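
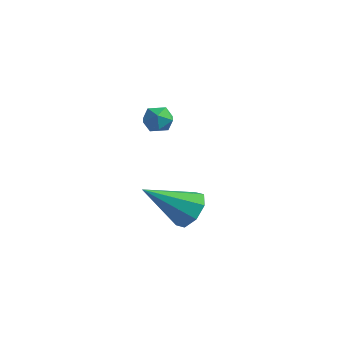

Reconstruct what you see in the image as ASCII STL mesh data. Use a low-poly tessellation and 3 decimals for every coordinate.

solid 
facet normal 0.509 0.619 -0.597
outer loop
vertex 3.657 -1.106 -2.326
vertex 3.382 -1.558 -3.029
vertex 3.078 -0.869 -2.574
endloop
endfacet
facet normal -0.195 0.440 0.876
outer loop
vertex 3.657 -1.106 -2.326
vertex 3.078 -0.869 -2.574
vertex 2.278 -2.902 -1.731
endloop
endfacet
facet normal 0.509 0.619 -0.597
outer loop
vertex 3.078 -0.869 -2.574
vertex 3.382 -1.558 -3.029
vertex 2.677 -1.036 -3.089
endloop
endfacet
facet normal -0.761 0.480 0.437
outer loop
vertex 3.078 -0.869 -2.574
vertex 2.677 -1.036 -3.089
vertex 2.278 -2.902 -1.731
endloop
endfacet
facet normal 0.509 0.619 -0.598
outer loop
vertex 2.677 -1.036 -3.089
vertex 3.382 -1.558 -3.029
vertex 2.689 -1.509 -3.568
endloop
endfacet
facet normal -0.984 0.112 -0.135
outer loop
vertex 2.677 -1.036 -3.089
vertex 2.689 -1.509 -3.568
vertex 2.278 -2.902 -1.731
endloop
endfacet
facet normal 0.509 0.619 -0.598
outer loop
vertex 2.689 -1.509 -3.568
vertex 3.382 -1.558 -3.029
vertex 3.107 -2.011 -3.732
endloop
endfacet
facet normal -0.737 -0.449 -0.505
outer loop
vertex 2.689 -1.509 -3.568
vertex 3.107 -2.011 -3.732
vertex 2.278 -2.902 -1.731
endloop
endfacet
facet normal 0.510 0.619 -0.598
outer loop
vertex 3.107 -2.011 -3.732
vertex 3.382 -1.558 -3.029
vertex 3.687 -2.248 -3.483
endloop
endfacet
facet normal -0.162 -0.875 -0.457
outer loop
vertex 3.107 -2.011 -3.732
vertex 3.687 -2.248 -3.483
vertex 2.278 -2.902 -1.731
endloop
endfacet
facet normal 0.508 0.619 -0.599
outer loop
vertex 3.687 -2.248 -3.483
vertex 3.382 -1.558 -3.029
vertex 4.088 -2.08 -2.969
endloop
endfacet
facet normal 0.404 -0.915 -0.016
outer loop
vertex 3.687 -2.248 -3.483
vertex 4.088 -2.08 -2.969
vertex 2.278 -2.902 -1.731
endloop
endfacet
facet normal 0.509 0.619 -0.598
outer loop
vertex 4.088 -2.08 -2.969
vertex 3.382 -1.558 -3.029
vertex 4.076 -1.607 -2.489
endloop
endfacet
facet normal 0.627 -0.547 0.554
outer loop
vertex 4.088 -2.08 -2.969
vertex 4.076 -1.607 -2.489
vertex 2.278 -2.902 -1.731
endloop
endfacet
facet normal 0.509 0.620 -0.598
outer loop
vertex 4.076 -1.607 -2.489
vertex 3.382 -1.558 -3.029
vertex 3.657 -1.106 -2.326
endloop
endfacet
facet normal 0.379 0.016 0.925
outer loop
vertex 4.076 -1.607 -2.489
vertex 3.657 -1.106 -2.326
vertex 2.278 -2.902 -1.731
endloop
endfacet
facet normal -0.918 0.133 0.373
outer loop
vertex 2.118 -1.849 1.861
vertex 1.92 -2.382 1.564
vertex 2.157 -2.416 2.159
endloop
endfacet
facet normal -0.423 0.399 0.814
outer loop
vertex 2.118 -1.849 1.861
vertex 2.157 -2.416 2.159
vertex 2.64 -1.996 2.204
endloop
endfacet
facet normal -0.049 0.889 0.456
outer loop
vertex 2.118 -1.849 1.861
vertex 2.64 -1.996 2.204
vertex 2.701 -1.702 1.637
endloop
endfacet
facet normal -0.313 0.927 -0.207
outer loop
vertex 2.118 -1.849 1.861
vertex 2.701 -1.702 1.637
vertex 2.256 -1.941 1.241
endloop
endfacet
facet normal -0.850 0.459 -0.257
outer loop
vertex 2.118 -1.849 1.861
vertex 2.256 -1.941 1.241
vertex 1.92 -2.382 1.564
endloop
endfacet
facet normal 0.022 -0.131 0.991
outer loop
vertex 2.64 -1.996 2.204
vertex 2.157 -2.416 2.159
vertex 2.764 -2.619 2.119
endloop
endfacet
facet normal -0.780 -0.561 0.279
outer loop
vertex 2.157 -2.416 2.159
vertex 1.92 -2.382 1.564
vertex 2.319 -2.858 1.723
endloop
endfacet
facet normal -0.670 -0.032 -0.741
outer loop
vertex 1.92 -2.382 1.564
vertex 2.256 -1.941 1.241
vertex 2.38 -2.564 1.156
endloop
endfacet
facet normal 0.199 0.724 -0.660
outer loop
vertex 2.256 -1.941 1.241
vertex 2.701 -1.702 1.637
vertex 2.863 -2.144 1.201
endloop
endfacet
facet normal 0.626 0.662 0.411
outer loop
vertex 2.701 -1.702 1.637
vertex 2.64 -1.996 2.204
vertex 3.1 -2.178 1.796
endloop
endfacet
facet normal 0.313 -0.927 0.207
outer loop
vertex 2.902 -2.711 1.499
vertex 2.764 -2.619 2.119
vertex 2.319 -2.858 1.723
endloop
endfacet
facet normal 0.049 -0.889 -0.456
outer loop
vertex 2.902 -2.711 1.499
vertex 2.319 -2.858 1.723
vertex 2.38 -2.564 1.156
endloop
endfacet
facet normal 0.423 -0.399 -0.814
outer loop
vertex 2.902 -2.711 1.499
vertex 2.38 -2.564 1.156
vertex 2.863 -2.144 1.201
endloop
endfacet
facet normal 0.918 -0.133 -0.373
outer loop
vertex 2.902 -2.711 1.499
vertex 2.863 -2.144 1.201
vertex 3.1 -2.178 1.796
endloop
endfacet
facet normal 0.850 -0.459 0.257
outer loop
vertex 2.902 -2.711 1.499
vertex 3.1 -2.178 1.796
vertex 2.764 -2.619 2.119
endloop
endfacet
facet normal -0.199 -0.724 0.660
outer loop
vertex 2.319 -2.858 1.723
vertex 2.764 -2.619 2.119
vertex 2.157 -2.416 2.159
endloop
endfacet
facet normal -0.626 -0.662 -0.411
outer loop
vertex 2.38 -2.564 1.156
vertex 2.319 -2.858 1.723
vertex 1.92 -2.382 1.564
endloop
endfacet
facet normal -0.022 0.131 -0.991
outer loop
vertex 2.863 -2.144 1.201
vertex 2.38 -2.564 1.156
vertex 2.256 -1.941 1.241
endloop
endfacet
facet normal 0.780 0.561 -0.279
outer loop
vertex 3.1 -2.178 1.796
vertex 2.863 -2.144 1.201
vertex 2.701 -1.702 1.637
endloop
endfacet
facet normal 0.670 0.032 0.741
outer loop
vertex 2.764 -2.619 2.119
vertex 3.1 -2.178 1.796
vertex 2.64 -1.996 2.204
endloop
endfacet

endsolid


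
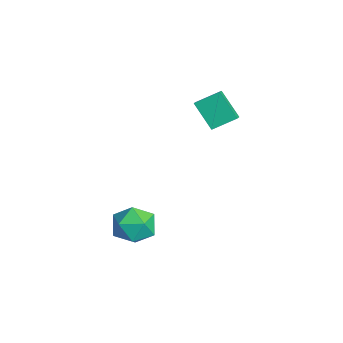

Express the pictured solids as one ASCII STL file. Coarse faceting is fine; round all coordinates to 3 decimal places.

solid 
facet normal -0.599 -0.325 0.732
outer loop
vertex 0.272 1.251 3.848
vertex -0.459 1.586 3.399
vertex 0.119 0.02 3.177
endloop
endfacet
facet normal 0.793 -0.364 0.488
outer loop
vertex 1.179 0.594 1.881
vertex 0.272 1.251 3.848
vertex 0.119 0.02 3.177
endloop
endfacet
facet normal -0.598 -0.325 0.733
outer loop
vertex 0.119 0.02 3.177
vertex -0.459 1.586 3.399
vertex -0.611 0.354 2.729
endloop
endfacet
facet normal -0.108 -0.873 -0.475
outer loop
vertex -0.611 0.354 2.729
vertex 1.179 0.594 1.881
vertex 0.119 0.02 3.177
endloop
endfacet
facet normal 0.108 0.873 0.475
outer loop
vertex 0.272 1.251 3.848
vertex 0.601 2.16 2.103
vertex -0.459 1.586 3.399
endloop
endfacet
facet normal 0.794 -0.363 0.487
outer loop
vertex 1.331 1.826 2.551
vertex 0.272 1.251 3.848
vertex 1.179 0.594 1.881
endloop
endfacet
facet normal 0.108 0.873 0.475
outer loop
vertex 1.331 1.826 2.551
vertex 0.601 2.16 2.103
vertex 0.272 1.251 3.848
endloop
endfacet
facet normal -0.794 0.363 -0.488
outer loop
vertex -0.459 1.586 3.399
vertex 0.601 2.16 2.103
vertex -0.611 0.354 2.729
endloop
endfacet
facet normal -0.108 -0.873 -0.475
outer loop
vertex 0.448 0.929 1.432
vertex 1.179 0.594 1.881
vertex -0.611 0.354 2.729
endloop
endfacet
facet normal -0.794 0.364 -0.487
outer loop
vertex -0.611 0.354 2.729
vertex 0.601 2.16 2.103
vertex 0.448 0.929 1.432
endloop
endfacet
facet normal 0.599 0.324 -0.732
outer loop
vertex 0.448 0.929 1.432
vertex 1.331 1.826 2.551
vertex 1.179 0.594 1.881
endloop
endfacet
facet normal 0.598 0.325 -0.733
outer loop
vertex 0.601 2.16 2.103
vertex 1.331 1.826 2.551
vertex 0.448 0.929 1.432
endloop
endfacet
facet normal 0.220 0.479 0.850
outer loop
vertex 2.69 -2.674 -2.485
vertex 2.555 -3.706 -1.868
vertex 3.637 -3.407 -2.317
endloop
endfacet
facet normal 0.552 0.780 0.295
outer loop
vertex 2.69 -2.674 -2.485
vertex 3.637 -3.407 -2.317
vertex 3.464 -2.879 -3.391
endloop
endfacet
facet normal 0.054 0.983 -0.176
outer loop
vertex 2.69 -2.674 -2.485
vertex 3.464 -2.879 -3.391
vertex 2.275 -2.852 -3.606
endloop
endfacet
facet normal -0.585 0.806 0.089
outer loop
vertex 2.69 -2.674 -2.485
vertex 2.275 -2.852 -3.606
vertex 1.713 -3.363 -2.666
endloop
endfacet
facet normal -0.483 0.495 0.722
outer loop
vertex 2.69 -2.674 -2.485
vertex 1.713 -3.363 -2.666
vertex 2.555 -3.706 -1.868
endloop
endfacet
facet normal 0.959 0.283 -0.015
outer loop
vertex 3.464 -2.879 -3.391
vertex 3.637 -3.407 -2.317
vertex 3.807 -4.037 -3.334
endloop
endfacet
facet normal 0.423 -0.205 0.883
outer loop
vertex 3.637 -3.407 -2.317
vertex 2.555 -3.706 -1.868
vertex 3.245 -4.548 -2.394
endloop
endfacet
facet normal -0.714 -0.178 0.677
outer loop
vertex 2.555 -3.706 -1.868
vertex 1.713 -3.363 -2.666
vertex 2.056 -4.521 -2.609
endloop
endfacet
facet normal -0.879 0.325 -0.349
outer loop
vertex 1.713 -3.363 -2.666
vertex 2.275 -2.852 -3.606
vertex 1.883 -3.993 -3.683
endloop
endfacet
facet normal 0.154 0.611 -0.776
outer loop
vertex 2.275 -2.852 -3.606
vertex 3.464 -2.879 -3.391
vertex 2.965 -3.694 -4.132
endloop
endfacet
facet normal 0.585 -0.806 -0.089
outer loop
vertex 2.83 -4.726 -3.515
vertex 3.807 -4.037 -3.334
vertex 3.245 -4.548 -2.394
endloop
endfacet
facet normal -0.054 -0.983 0.176
outer loop
vertex 2.83 -4.726 -3.515
vertex 3.245 -4.548 -2.394
vertex 2.056 -4.521 -2.609
endloop
endfacet
facet normal -0.552 -0.780 -0.295
outer loop
vertex 2.83 -4.726 -3.515
vertex 2.056 -4.521 -2.609
vertex 1.883 -3.993 -3.683
endloop
endfacet
facet normal -0.220 -0.479 -0.850
outer loop
vertex 2.83 -4.726 -3.515
vertex 1.883 -3.993 -3.683
vertex 2.965 -3.694 -4.132
endloop
endfacet
facet normal 0.483 -0.495 -0.722
outer loop
vertex 2.83 -4.726 -3.515
vertex 2.965 -3.694 -4.132
vertex 3.807 -4.037 -3.334
endloop
endfacet
facet normal 0.879 -0.325 0.349
outer loop
vertex 3.245 -4.548 -2.394
vertex 3.807 -4.037 -3.334
vertex 3.637 -3.407 -2.317
endloop
endfacet
facet normal -0.154 -0.611 0.776
outer loop
vertex 2.056 -4.521 -2.609
vertex 3.245 -4.548 -2.394
vertex 2.555 -3.706 -1.868
endloop
endfacet
facet normal -0.959 -0.283 0.015
outer loop
vertex 1.883 -3.993 -3.683
vertex 2.056 -4.521 -2.609
vertex 1.713 -3.363 -2.666
endloop
endfacet
facet normal -0.423 0.205 -0.883
outer loop
vertex 2.965 -3.694 -4.132
vertex 1.883 -3.993 -3.683
vertex 2.275 -2.852 -3.606
endloop
endfacet
facet normal 0.714 0.178 -0.677
outer loop
vertex 3.807 -4.037 -3.334
vertex 2.965 -3.694 -4.132
vertex 3.464 -2.879 -3.391
endloop
endfacet

endsolid


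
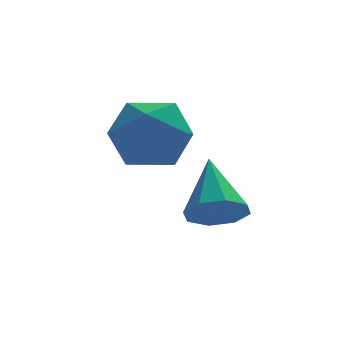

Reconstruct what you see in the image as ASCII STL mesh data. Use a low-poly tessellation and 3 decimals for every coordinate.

solid 
facet normal -0.100 -0.775 -0.624
outer loop
vertex 3.706 -3.32 -2.401
vertex 3.031 -3.298 -2.32
vertex 3.473 -3.01 -2.749
endloop
endfacet
facet normal 0.862 0.485 -0.146
outer loop
vertex 3.706 -3.32 -2.401
vertex 3.473 -3.01 -2.749
vertex 3.189 -2.082 -1.34
endloop
endfacet
facet normal -0.101 -0.775 -0.624
outer loop
vertex 3.473 -3.01 -2.749
vertex 3.031 -3.298 -2.32
vertex 2.982 -2.869 -2.845
endloop
endfacet
facet normal 0.327 0.818 -0.473
outer loop
vertex 3.473 -3.01 -2.749
vertex 2.982 -2.869 -2.845
vertex 3.189 -2.082 -1.34
endloop
endfacet
facet normal -0.100 -0.775 -0.624
outer loop
vertex 2.982 -2.869 -2.845
vertex 3.031 -3.298 -2.32
vertex 2.519 -2.979 -2.634
endloop
endfacet
facet normal -0.377 0.841 -0.388
outer loop
vertex 2.982 -2.869 -2.845
vertex 2.519 -2.979 -2.634
vertex 3.189 -2.082 -1.34
endloop
endfacet
facet normal -0.099 -0.774 -0.625
outer loop
vertex 2.519 -2.979 -2.634
vertex 3.031 -3.298 -2.32
vertex 2.357 -3.277 -2.239
endloop
endfacet
facet normal -0.840 0.539 0.062
outer loop
vertex 2.519 -2.979 -2.634
vertex 2.357 -3.277 -2.239
vertex 3.189 -2.082 -1.34
endloop
endfacet
facet normal -0.099 -0.775 -0.624
outer loop
vertex 2.357 -3.277 -2.239
vertex 3.031 -3.298 -2.32
vertex 2.589 -3.587 -1.891
endloop
endfacet
facet normal -0.789 0.092 0.608
outer loop
vertex 2.357 -3.277 -2.239
vertex 2.589 -3.587 -1.891
vertex 3.189 -2.082 -1.34
endloop
endfacet
facet normal -0.100 -0.774 -0.625
outer loop
vertex 2.589 -3.587 -1.891
vertex 3.031 -3.298 -2.32
vertex 3.081 -3.728 -1.795
endloop
endfacet
facet normal -0.252 -0.242 0.937
outer loop
vertex 2.589 -3.587 -1.891
vertex 3.081 -3.728 -1.795
vertex 3.189 -2.082 -1.34
endloop
endfacet
facet normal -0.099 -0.774 -0.625
outer loop
vertex 3.081 -3.728 -1.795
vertex 3.031 -3.298 -2.32
vertex 3.544 -3.617 -2.006
endloop
endfacet
facet normal 0.452 -0.265 0.852
outer loop
vertex 3.081 -3.728 -1.795
vertex 3.544 -3.617 -2.006
vertex 3.189 -2.082 -1.34
endloop
endfacet
facet normal -0.100 -0.775 -0.624
outer loop
vertex 3.544 -3.617 -2.006
vertex 3.031 -3.298 -2.32
vertex 3.706 -3.32 -2.401
endloop
endfacet
facet normal 0.915 0.037 0.403
outer loop
vertex 3.544 -3.617 -2.006
vertex 3.706 -3.32 -2.401
vertex 3.189 -2.082 -1.34
endloop
endfacet
facet normal -0.013 0.935 -0.355
outer loop
vertex 2.09 -2.14 -1.048
vertex 1.311 -1.952 -0.525
vertex 2.182 -1.801 -0.158
endloop
endfacet
facet normal 0.655 0.681 -0.327
outer loop
vertex 2.09 -2.14 -1.048
vertex 2.182 -1.801 -0.158
vertex 2.757 -2.501 -0.465
endloop
endfacet
facet normal 0.682 0.089 -0.726
outer loop
vertex 2.09 -2.14 -1.048
vertex 2.757 -2.501 -0.465
vertex 2.242 -3.084 -1.021
endloop
endfacet
facet normal 0.033 -0.023 -0.999
outer loop
vertex 2.09 -2.14 -1.048
vertex 2.242 -3.084 -1.021
vertex 1.349 -2.745 -1.058
endloop
endfacet
facet normal -0.397 0.499 -0.770
outer loop
vertex 2.09 -2.14 -1.048
vertex 1.349 -2.745 -1.058
vertex 1.311 -1.952 -0.525
endloop
endfacet
facet normal 0.794 0.499 0.348
outer loop
vertex 2.757 -2.501 -0.465
vertex 2.182 -1.801 -0.158
vertex 2.391 -2.535 0.418
endloop
endfacet
facet normal -0.286 0.909 0.304
outer loop
vertex 2.182 -1.801 -0.158
vertex 1.311 -1.952 -0.525
vertex 1.498 -2.196 0.381
endloop
endfacet
facet normal -0.907 0.204 -0.368
outer loop
vertex 1.311 -1.952 -0.525
vertex 1.349 -2.745 -1.058
vertex 0.983 -2.779 -0.175
endloop
endfacet
facet normal -0.212 -0.640 -0.738
outer loop
vertex 1.349 -2.745 -1.058
vertex 2.242 -3.084 -1.021
vertex 1.558 -3.479 -0.482
endloop
endfacet
facet normal 0.838 -0.458 -0.296
outer loop
vertex 2.242 -3.084 -1.021
vertex 2.757 -2.501 -0.465
vertex 2.429 -3.328 -0.115
endloop
endfacet
facet normal -0.033 0.023 0.999
outer loop
vertex 1.65 -3.14 0.408
vertex 2.391 -2.535 0.418
vertex 1.498 -2.196 0.381
endloop
endfacet
facet normal -0.682 -0.089 0.726
outer loop
vertex 1.65 -3.14 0.408
vertex 1.498 -2.196 0.381
vertex 0.983 -2.779 -0.175
endloop
endfacet
facet normal -0.655 -0.681 0.327
outer loop
vertex 1.65 -3.14 0.408
vertex 0.983 -2.779 -0.175
vertex 1.558 -3.479 -0.482
endloop
endfacet
facet normal 0.013 -0.935 0.355
outer loop
vertex 1.65 -3.14 0.408
vertex 1.558 -3.479 -0.482
vertex 2.429 -3.328 -0.115
endloop
endfacet
facet normal 0.397 -0.499 0.770
outer loop
vertex 1.65 -3.14 0.408
vertex 2.429 -3.328 -0.115
vertex 2.391 -2.535 0.418
endloop
endfacet
facet normal 0.212 0.640 0.738
outer loop
vertex 1.498 -2.196 0.381
vertex 2.391 -2.535 0.418
vertex 2.182 -1.801 -0.158
endloop
endfacet
facet normal -0.838 0.458 0.296
outer loop
vertex 0.983 -2.779 -0.175
vertex 1.498 -2.196 0.381
vertex 1.311 -1.952 -0.525
endloop
endfacet
facet normal -0.794 -0.499 -0.348
outer loop
vertex 1.558 -3.479 -0.482
vertex 0.983 -2.779 -0.175
vertex 1.349 -2.745 -1.058
endloop
endfacet
facet normal 0.286 -0.909 -0.304
outer loop
vertex 2.429 -3.328 -0.115
vertex 1.558 -3.479 -0.482
vertex 2.242 -3.084 -1.021
endloop
endfacet
facet normal 0.907 -0.204 0.368
outer loop
vertex 2.391 -2.535 0.418
vertex 2.429 -3.328 -0.115
vertex 2.757 -2.501 -0.465
endloop
endfacet

endsolid


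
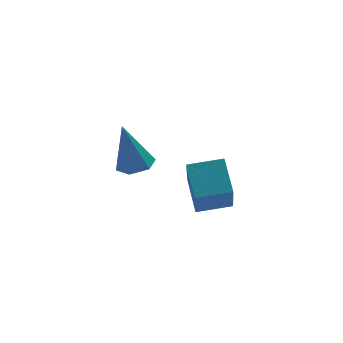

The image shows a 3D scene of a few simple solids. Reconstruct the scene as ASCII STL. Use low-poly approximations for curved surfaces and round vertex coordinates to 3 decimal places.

solid 
facet normal 0.152 -0.224 -0.963
outer loop
vertex 1.333 2.052 1.367
vertex 0.762 2.189 1.245
vertex 1.186 2.613 1.213
endloop
endfacet
facet normal 0.865 0.330 0.378
outer loop
vertex 1.333 2.052 1.367
vertex 1.186 2.613 1.213
vertex 0.518 2.551 2.795
endloop
endfacet
facet normal 0.152 -0.224 -0.963
outer loop
vertex 1.186 2.613 1.213
vertex 0.762 2.189 1.245
vertex 0.615 2.75 1.091
endloop
endfacet
facet normal 0.206 0.970 0.125
outer loop
vertex 1.186 2.613 1.213
vertex 0.615 2.75 1.091
vertex 0.518 2.551 2.795
endloop
endfacet
facet normal 0.152 -0.224 -0.963
outer loop
vertex 0.615 2.75 1.091
vertex 0.762 2.189 1.245
vertex 0.191 2.326 1.123
endloop
endfacet
facet normal -0.705 0.708 0.043
outer loop
vertex 0.615 2.75 1.091
vertex 0.191 2.326 1.123
vertex 0.518 2.551 2.795
endloop
endfacet
facet normal 0.152 -0.225 -0.963
outer loop
vertex 0.191 2.326 1.123
vertex 0.762 2.189 1.245
vertex 0.338 1.766 1.277
endloop
endfacet
facet normal -0.958 -0.193 0.213
outer loop
vertex 0.191 2.326 1.123
vertex 0.338 1.766 1.277
vertex 0.518 2.551 2.795
endloop
endfacet
facet normal 0.151 -0.224 -0.963
outer loop
vertex 0.338 1.766 1.277
vertex 0.762 2.189 1.245
vertex 0.91 1.628 1.399
endloop
endfacet
facet normal -0.300 -0.832 0.466
outer loop
vertex 0.338 1.766 1.277
vertex 0.91 1.628 1.399
vertex 0.518 2.551 2.795
endloop
endfacet
facet normal 0.152 -0.224 -0.963
outer loop
vertex 0.91 1.628 1.399
vertex 0.762 2.189 1.245
vertex 1.333 2.052 1.367
endloop
endfacet
facet normal 0.612 -0.569 0.548
outer loop
vertex 0.91 1.628 1.399
vertex 1.333 2.052 1.367
vertex 0.518 2.551 2.795
endloop
endfacet
facet normal -0.281 -0.481 0.830
outer loop
vertex 3.854 2.46 0.186
vertex 2.769 2.843 0.041
vertex 3.58 1.421 -0.509
endloop
endfacet
facet normal 0.936 -0.330 0.125
outer loop
vertex 4.091 2.297 -2.021
vertex 3.854 2.46 0.186
vertex 3.58 1.421 -0.509
endloop
endfacet
facet normal -0.281 -0.481 0.830
outer loop
vertex 3.58 1.421 -0.509
vertex 2.769 2.843 0.041
vertex 2.495 1.804 -0.654
endloop
endfacet
facet normal -0.214 -0.812 -0.543
outer loop
vertex 2.495 1.804 -0.654
vertex 4.091 2.297 -2.021
vertex 3.58 1.421 -0.509
endloop
endfacet
facet normal 0.214 0.812 0.543
outer loop
vertex 3.854 2.46 0.186
vertex 3.28 3.719 -1.471
vertex 2.769 2.843 0.041
endloop
endfacet
facet normal 0.936 -0.330 0.125
outer loop
vertex 4.365 3.336 -1.326
vertex 3.854 2.46 0.186
vertex 4.091 2.297 -2.021
endloop
endfacet
facet normal 0.214 0.812 0.543
outer loop
vertex 4.365 3.336 -1.326
vertex 3.28 3.719 -1.471
vertex 3.854 2.46 0.186
endloop
endfacet
facet normal -0.936 0.330 -0.125
outer loop
vertex 2.769 2.843 0.041
vertex 3.28 3.719 -1.471
vertex 2.495 1.804 -0.654
endloop
endfacet
facet normal -0.214 -0.812 -0.543
outer loop
vertex 3.006 2.68 -2.166
vertex 4.091 2.297 -2.021
vertex 2.495 1.804 -0.654
endloop
endfacet
facet normal -0.936 0.330 -0.125
outer loop
vertex 2.495 1.804 -0.654
vertex 3.28 3.719 -1.471
vertex 3.006 2.68 -2.166
endloop
endfacet
facet normal 0.281 0.481 -0.830
outer loop
vertex 3.006 2.68 -2.166
vertex 4.365 3.336 -1.326
vertex 4.091 2.297 -2.021
endloop
endfacet
facet normal 0.281 0.481 -0.830
outer loop
vertex 3.28 3.719 -1.471
vertex 4.365 3.336 -1.326
vertex 3.006 2.68 -2.166
endloop
endfacet

endsolid


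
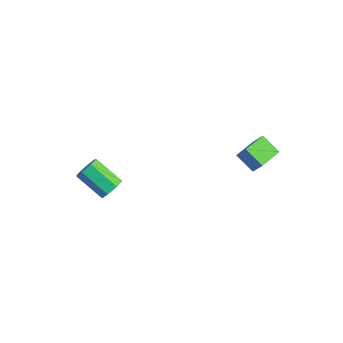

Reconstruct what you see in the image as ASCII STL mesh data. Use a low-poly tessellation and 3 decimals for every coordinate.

solid 
facet normal 0.771 0.336 -0.541
outer loop
vertex -1.73 -3.801 -3.57
vertex -2.08 -3.373 -3.803
vertex -1.742 -3.352 -3.308
endloop
endfacet
facet normal 0.636 -0.376 0.674
outer loop
vertex -1.73 -3.801 -3.57
vertex -1.742 -3.352 -3.308
vertex -2.91 -4.315 -2.743
endloop
endfacet
facet normal 0.636 -0.376 0.674
outer loop
vertex -2.91 -4.315 -2.743
vertex -1.742 -3.352 -3.308
vertex -2.922 -3.866 -2.481
endloop
endfacet
facet normal -0.772 -0.336 0.540
outer loop
vertex -2.91 -4.315 -2.743
vertex -2.922 -3.866 -2.481
vertex -3.26 -3.887 -2.977
endloop
endfacet
facet normal 0.772 0.335 -0.541
outer loop
vertex -1.742 -3.352 -3.308
vertex -2.08 -3.373 -3.803
vertex -2.008 -2.918 -3.419
endloop
endfacet
facet normal 0.379 0.440 0.814
outer loop
vertex -1.742 -3.352 -3.308
vertex -2.008 -2.918 -3.419
vertex -2.922 -3.866 -2.481
endloop
endfacet
facet normal 0.378 0.441 0.814
outer loop
vertex -2.922 -3.866 -2.481
vertex -2.008 -2.918 -3.419
vertex -3.189 -3.432 -2.592
endloop
endfacet
facet normal -0.771 -0.337 0.540
outer loop
vertex -2.922 -3.866 -2.481
vertex -3.189 -3.432 -2.592
vertex -3.26 -3.887 -2.977
endloop
endfacet
facet normal 0.772 0.335 -0.541
outer loop
vertex -2.008 -2.918 -3.419
vertex -2.08 -3.373 -3.803
vertex -2.328 -2.827 -3.819
endloop
endfacet
facet normal -0.164 0.926 0.341
outer loop
vertex -2.008 -2.918 -3.419
vertex -2.328 -2.827 -3.819
vertex -3.189 -3.432 -2.592
endloop
endfacet
facet normal -0.164 0.926 0.341
outer loop
vertex -3.189 -3.432 -2.592
vertex -2.328 -2.827 -3.819
vertex -3.509 -3.341 -2.992
endloop
endfacet
facet normal -0.771 -0.337 0.540
outer loop
vertex -3.189 -3.432 -2.592
vertex -3.509 -3.341 -2.992
vertex -3.26 -3.887 -2.977
endloop
endfacet
facet normal 0.772 0.335 -0.540
outer loop
vertex -2.328 -2.827 -3.819
vertex -2.08 -3.373 -3.803
vertex -2.461 -3.147 -4.208
endloop
endfacet
facet normal -0.583 0.714 -0.388
outer loop
vertex -2.328 -2.827 -3.819
vertex -2.461 -3.147 -4.208
vertex -3.509 -3.341 -2.992
endloop
endfacet
facet normal -0.583 0.714 -0.388
outer loop
vertex -3.509 -3.341 -2.992
vertex -2.461 -3.147 -4.208
vertex -3.642 -3.661 -3.381
endloop
endfacet
facet normal -0.771 -0.337 0.541
outer loop
vertex -3.509 -3.341 -2.992
vertex -3.642 -3.661 -3.381
vertex -3.26 -3.887 -2.977
endloop
endfacet
facet normal 0.772 0.335 -0.540
outer loop
vertex -2.461 -3.147 -4.208
vertex -2.08 -3.373 -3.803
vertex -2.307 -3.637 -4.292
endloop
endfacet
facet normal -0.563 -0.035 -0.826
outer loop
vertex -2.461 -3.147 -4.208
vertex -2.307 -3.637 -4.292
vertex -3.642 -3.661 -3.381
endloop
endfacet
facet normal -0.563 -0.036 -0.826
outer loop
vertex -3.642 -3.661 -3.381
vertex -2.307 -3.637 -4.292
vertex -3.487 -4.151 -3.465
endloop
endfacet
facet normal -0.771 -0.337 0.541
outer loop
vertex -3.642 -3.661 -3.381
vertex -3.487 -4.151 -3.465
vertex -3.26 -3.887 -2.977
endloop
endfacet
facet normal 0.772 0.336 -0.540
outer loop
vertex -2.307 -3.637 -4.292
vertex -2.08 -3.373 -3.803
vertex -1.982 -3.928 -4.008
endloop
endfacet
facet normal -0.119 -0.758 -0.641
outer loop
vertex -2.307 -3.637 -4.292
vertex -1.982 -3.928 -4.008
vertex -3.487 -4.151 -3.465
endloop
endfacet
facet normal -0.119 -0.758 -0.641
outer loop
vertex -3.487 -4.151 -3.465
vertex -1.982 -3.928 -4.008
vertex -3.162 -4.442 -3.181
endloop
endfacet
facet normal -0.772 -0.335 0.540
outer loop
vertex -3.487 -4.151 -3.465
vertex -3.162 -4.442 -3.181
vertex -3.26 -3.887 -2.977
endloop
endfacet
facet normal 0.771 0.336 -0.541
outer loop
vertex -1.982 -3.928 -4.008
vertex -2.08 -3.373 -3.803
vertex -1.73 -3.801 -3.57
endloop
endfacet
facet normal 0.414 -0.910 0.026
outer loop
vertex -1.982 -3.928 -4.008
vertex -1.73 -3.801 -3.57
vertex -3.162 -4.442 -3.181
endloop
endfacet
facet normal 0.414 -0.910 0.026
outer loop
vertex -3.162 -4.442 -3.181
vertex -1.73 -3.801 -3.57
vertex -2.91 -4.315 -2.743
endloop
endfacet
facet normal -0.771 -0.335 0.541
outer loop
vertex -3.162 -4.442 -3.181
vertex -2.91 -4.315 -2.743
vertex -3.26 -3.887 -2.977
endloop
endfacet
facet normal -0.510 -0.132 -0.850
outer loop
vertex 0.552 1.081 -1.689
vertex 0.24 2.166 -1.671
vertex 1.391 1.331 -2.231
endloop
endfacet
facet normal 0.277 -0.961 -0.015
outer loop
vertex 1.86 1.454 -1.449
vertex 0.552 1.081 -1.689
vertex 1.391 1.331 -2.231
endloop
endfacet
facet normal -0.510 -0.132 -0.850
outer loop
vertex 1.391 1.331 -2.231
vertex 0.24 2.166 -1.671
vertex 1.079 2.417 -2.213
endloop
endfacet
facet normal 0.815 0.243 -0.527
outer loop
vertex 1.079 2.417 -2.213
vertex 1.86 1.454 -1.449
vertex 1.391 1.331 -2.231
endloop
endfacet
facet normal -0.815 -0.243 0.527
outer loop
vertex 0.552 1.081 -1.689
vertex 0.709 2.289 -0.889
vertex 0.24 2.166 -1.671
endloop
endfacet
facet normal 0.277 -0.961 -0.016
outer loop
vertex 1.021 1.203 -0.907
vertex 0.552 1.081 -1.689
vertex 1.86 1.454 -1.449
endloop
endfacet
facet normal -0.815 -0.243 0.527
outer loop
vertex 1.021 1.203 -0.907
vertex 0.709 2.289 -0.889
vertex 0.552 1.081 -1.689
endloop
endfacet
facet normal -0.277 0.961 0.015
outer loop
vertex 0.24 2.166 -1.671
vertex 0.709 2.289 -0.889
vertex 1.079 2.417 -2.213
endloop
endfacet
facet normal 0.815 0.243 -0.527
outer loop
vertex 1.548 2.539 -1.431
vertex 1.86 1.454 -1.449
vertex 1.079 2.417 -2.213
endloop
endfacet
facet normal -0.276 0.961 0.016
outer loop
vertex 1.079 2.417 -2.213
vertex 0.709 2.289 -0.889
vertex 1.548 2.539 -1.431
endloop
endfacet
facet normal 0.510 0.132 0.850
outer loop
vertex 1.548 2.539 -1.431
vertex 1.021 1.203 -0.907
vertex 1.86 1.454 -1.449
endloop
endfacet
facet normal 0.510 0.132 0.850
outer loop
vertex 0.709 2.289 -0.889
vertex 1.021 1.203 -0.907
vertex 1.548 2.539 -1.431
endloop
endfacet

endsolid


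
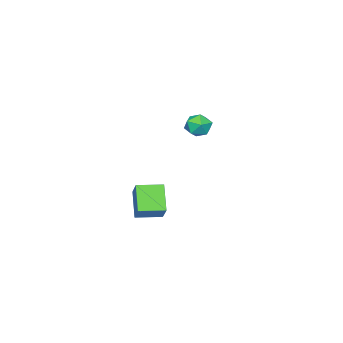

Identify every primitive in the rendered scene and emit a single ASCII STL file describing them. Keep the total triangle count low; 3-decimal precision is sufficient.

solid 
facet normal -0.472 -0.515 -0.716
outer loop
vertex 3.086 -2.812 1.031
vertex 1.965 -1.673 0.951
vertex 4.114 -1.894 -0.306
endloop
endfacet
facet normal 0.701 -0.712 0.050
outer loop
vertex 4.835 -1.107 0.789
vertex 3.086 -2.812 1.031
vertex 4.114 -1.894 -0.306
endloop
endfacet
facet normal -0.472 -0.515 -0.716
outer loop
vertex 4.114 -1.894 -0.306
vertex 1.965 -1.673 0.951
vertex 2.993 -0.756 -0.386
endloop
endfacet
facet normal 0.535 0.478 -0.696
outer loop
vertex 2.993 -0.756 -0.386
vertex 4.835 -1.107 0.789
vertex 4.114 -1.894 -0.306
endloop
endfacet
facet normal -0.535 -0.478 0.696
outer loop
vertex 3.086 -2.812 1.031
vertex 2.686 -0.886 2.046
vertex 1.965 -1.673 0.951
endloop
endfacet
facet normal 0.701 -0.712 0.051
outer loop
vertex 3.807 -2.024 2.126
vertex 3.086 -2.812 1.031
vertex 4.835 -1.107 0.789
endloop
endfacet
facet normal -0.535 -0.478 0.696
outer loop
vertex 3.807 -2.024 2.126
vertex 2.686 -0.886 2.046
vertex 3.086 -2.812 1.031
endloop
endfacet
facet normal -0.701 0.712 -0.050
outer loop
vertex 1.965 -1.673 0.951
vertex 2.686 -0.886 2.046
vertex 2.993 -0.756 -0.386
endloop
endfacet
facet normal 0.535 0.478 -0.696
outer loop
vertex 3.714 0.032 0.709
vertex 4.835 -1.107 0.789
vertex 2.993 -0.756 -0.386
endloop
endfacet
facet normal -0.701 0.711 -0.050
outer loop
vertex 2.993 -0.756 -0.386
vertex 2.686 -0.886 2.046
vertex 3.714 0.032 0.709
endloop
endfacet
facet normal 0.472 0.515 0.716
outer loop
vertex 3.714 0.032 0.709
vertex 3.807 -2.024 2.126
vertex 4.835 -1.107 0.789
endloop
endfacet
facet normal 0.472 0.515 0.716
outer loop
vertex 2.686 -0.886 2.046
vertex 3.807 -2.024 2.126
vertex 3.714 0.032 0.709
endloop
endfacet
facet normal -0.952 -0.143 -0.270
outer loop
vertex -4.657 -2.921 2.999
vertex -4.544 -3.866 3.102
vertex -4.834 -3.335 3.843
endloop
endfacet
facet normal -0.872 0.486 0.056
outer loop
vertex -4.657 -2.921 2.999
vertex -4.834 -3.335 3.843
vertex -4.37 -2.499 3.808
endloop
endfacet
facet normal -0.392 0.865 -0.312
outer loop
vertex -4.657 -2.921 2.999
vertex -4.37 -2.499 3.808
vertex -3.793 -2.513 3.045
endloop
endfacet
facet normal -0.175 0.469 -0.866
outer loop
vertex -4.657 -2.921 2.999
vertex -3.793 -2.513 3.045
vertex -3.9 -3.358 2.609
endloop
endfacet
facet normal -0.521 -0.154 -0.839
outer loop
vertex -4.657 -2.921 2.999
vertex -3.9 -3.358 2.609
vertex -4.544 -3.866 3.102
endloop
endfacet
facet normal -0.606 0.366 0.706
outer loop
vertex -4.37 -2.499 3.808
vertex -4.834 -3.335 3.843
vertex -4.08 -3.182 4.411
endloop
endfacet
facet normal -0.735 -0.653 0.180
outer loop
vertex -4.834 -3.335 3.843
vertex -4.544 -3.866 3.102
vertex -4.187 -4.027 3.975
endloop
endfacet
facet normal -0.038 -0.670 -0.741
outer loop
vertex -4.544 -3.866 3.102
vertex -3.9 -3.358 2.609
vertex -3.61 -4.041 3.212
endloop
endfacet
facet normal 0.522 0.338 -0.783
outer loop
vertex -3.9 -3.358 2.609
vertex -3.793 -2.513 3.045
vertex -3.146 -3.205 3.177
endloop
endfacet
facet normal 0.170 0.979 0.111
outer loop
vertex -3.793 -2.513 3.045
vertex -4.37 -2.499 3.808
vertex -3.436 -2.674 3.918
endloop
endfacet
facet normal 0.175 -0.469 0.866
outer loop
vertex -3.323 -3.619 4.021
vertex -4.08 -3.182 4.411
vertex -4.187 -4.027 3.975
endloop
endfacet
facet normal 0.392 -0.865 0.312
outer loop
vertex -3.323 -3.619 4.021
vertex -4.187 -4.027 3.975
vertex -3.61 -4.041 3.212
endloop
endfacet
facet normal 0.872 -0.486 -0.056
outer loop
vertex -3.323 -3.619 4.021
vertex -3.61 -4.041 3.212
vertex -3.146 -3.205 3.177
endloop
endfacet
facet normal 0.952 0.143 0.270
outer loop
vertex -3.323 -3.619 4.021
vertex -3.146 -3.205 3.177
vertex -3.436 -2.674 3.918
endloop
endfacet
facet normal 0.521 0.154 0.839
outer loop
vertex -3.323 -3.619 4.021
vertex -3.436 -2.674 3.918
vertex -4.08 -3.182 4.411
endloop
endfacet
facet normal -0.522 -0.338 0.783
outer loop
vertex -4.187 -4.027 3.975
vertex -4.08 -3.182 4.411
vertex -4.834 -3.335 3.843
endloop
endfacet
facet normal -0.170 -0.979 -0.111
outer loop
vertex -3.61 -4.041 3.212
vertex -4.187 -4.027 3.975
vertex -4.544 -3.866 3.102
endloop
endfacet
facet normal 0.606 -0.366 -0.706
outer loop
vertex -3.146 -3.205 3.177
vertex -3.61 -4.041 3.212
vertex -3.9 -3.358 2.609
endloop
endfacet
facet normal 0.735 0.653 -0.180
outer loop
vertex -3.436 -2.674 3.918
vertex -3.146 -3.205 3.177
vertex -3.793 -2.513 3.045
endloop
endfacet
facet normal 0.038 0.670 0.741
outer loop
vertex -4.08 -3.182 4.411
vertex -3.436 -2.674 3.918
vertex -4.37 -2.499 3.808
endloop
endfacet

endsolid


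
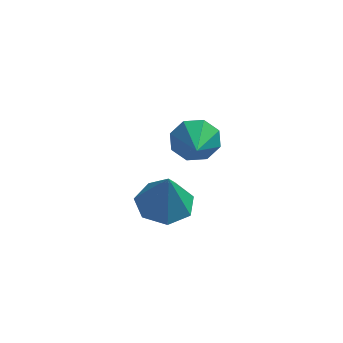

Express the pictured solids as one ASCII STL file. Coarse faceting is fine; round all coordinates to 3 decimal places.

solid 
facet normal -0.106 0.158 -0.982
outer loop
vertex 0.894 -1.816 -1.008
vertex -0.039 -2.297 -0.985
vertex 0.177 -1.279 -0.844
endloop
endfacet
facet normal 0.581 0.612 0.536
outer loop
vertex 0.894 -1.816 -1.008
vertex 0.177 -1.279 -0.844
vertex 0.139 -2.563 0.665
endloop
endfacet
facet normal -0.106 0.158 -0.982
outer loop
vertex 0.177 -1.279 -0.844
vertex -0.039 -2.297 -0.985
vertex -0.703 -1.509 -0.786
endloop
endfacet
facet normal -0.155 0.754 0.638
outer loop
vertex 0.177 -1.279 -0.844
vertex -0.703 -1.509 -0.786
vertex 0.139 -2.563 0.665
endloop
endfacet
facet normal -0.106 0.159 -0.982
outer loop
vertex -0.703 -1.509 -0.786
vertex -0.039 -2.297 -0.985
vertex -1.083 -2.332 -0.878
endloop
endfacet
facet normal -0.735 0.270 0.622
outer loop
vertex -0.703 -1.509 -0.786
vertex -1.083 -2.332 -0.878
vertex 0.139 -2.563 0.665
endloop
endfacet
facet normal -0.106 0.158 -0.982
outer loop
vertex -1.083 -2.332 -0.878
vertex -0.039 -2.297 -0.985
vertex -0.676 -3.129 -1.05
endloop
endfacet
facet normal -0.722 -0.477 0.501
outer loop
vertex -1.083 -2.332 -0.878
vertex -0.676 -3.129 -1.05
vertex 0.139 -2.563 0.665
endloop
endfacet
facet normal -0.106 0.158 -0.982
outer loop
vertex -0.676 -3.129 -1.05
vertex -0.039 -2.297 -0.985
vertex 0.21 -3.3 -1.173
endloop
endfacet
facet normal -0.127 -0.922 0.365
outer loop
vertex -0.676 -3.129 -1.05
vertex 0.21 -3.3 -1.173
vertex 0.139 -2.563 0.665
endloop
endfacet
facet normal -0.105 0.158 -0.982
outer loop
vertex 0.21 -3.3 -1.173
vertex -0.039 -2.297 -0.985
vertex 0.909 -2.715 -1.154
endloop
endfacet
facet normal 0.604 -0.732 0.317
outer loop
vertex 0.21 -3.3 -1.173
vertex 0.909 -2.715 -1.154
vertex 0.139 -2.563 0.665
endloop
endfacet
facet normal -0.106 0.158 -0.982
outer loop
vertex 0.909 -2.715 -1.154
vertex -0.039 -2.297 -0.985
vertex 0.894 -1.816 -1.008
endloop
endfacet
facet normal 0.918 -0.048 0.393
outer loop
vertex 0.909 -2.715 -1.154
vertex 0.894 -1.816 -1.008
vertex 0.139 -2.563 0.665
endloop
endfacet
facet normal -0.159 0.902 -0.401
outer loop
vertex 1.345 -2.916 4.354
vertex 1.119 -3.286 3.611
vertex 0.7 -3.044 4.322
endloop
endfacet
facet normal -0.009 -0.199 0.980
outer loop
vertex 1.345 -2.916 4.354
vertex 0.7 -3.044 4.322
vertex 1.301 -4.314 4.069
endloop
endfacet
facet normal -0.160 0.902 -0.401
outer loop
vertex 0.7 -3.044 4.322
vertex 1.119 -3.286 3.611
vertex 0.301 -3.314 3.874
endloop
endfacet
facet normal -0.548 -0.405 0.732
outer loop
vertex 0.7 -3.044 4.322
vertex 0.301 -3.314 3.874
vertex 1.301 -4.314 4.069
endloop
endfacet
facet normal -0.160 0.902 -0.400
outer loop
vertex 0.301 -3.314 3.874
vertex 1.119 -3.286 3.611
vertex 0.381 -3.567 3.272
endloop
endfacet
facet normal -0.713 -0.676 0.189
outer loop
vertex 0.301 -3.314 3.874
vertex 0.381 -3.567 3.272
vertex 1.301 -4.314 4.069
endloop
endfacet
facet normal -0.159 0.902 -0.401
outer loop
vertex 0.381 -3.567 3.272
vertex 1.119 -3.286 3.611
vertex 0.893 -3.656 2.869
endloop
endfacet
facet normal -0.407 -0.852 -0.329
outer loop
vertex 0.381 -3.567 3.272
vertex 0.893 -3.656 2.869
vertex 1.301 -4.314 4.069
endloop
endfacet
facet normal -0.160 0.902 -0.401
outer loop
vertex 0.893 -3.656 2.869
vertex 1.119 -3.286 3.611
vertex 1.538 -3.528 2.9
endloop
endfacet
facet normal 0.190 -0.832 -0.521
outer loop
vertex 0.893 -3.656 2.869
vertex 1.538 -3.528 2.9
vertex 1.301 -4.314 4.069
endloop
endfacet
facet normal -0.160 0.902 -0.401
outer loop
vertex 1.538 -3.528 2.9
vertex 1.119 -3.286 3.611
vertex 1.937 -3.258 3.348
endloop
endfacet
facet normal 0.730 -0.626 -0.273
outer loop
vertex 1.538 -3.528 2.9
vertex 1.937 -3.258 3.348
vertex 1.301 -4.314 4.069
endloop
endfacet
facet normal -0.160 0.902 -0.402
outer loop
vertex 1.937 -3.258 3.348
vertex 1.119 -3.286 3.611
vertex 1.857 -3.004 3.95
endloop
endfacet
facet normal 0.895 -0.355 0.269
outer loop
vertex 1.937 -3.258 3.348
vertex 1.857 -3.004 3.95
vertex 1.301 -4.314 4.069
endloop
endfacet
facet normal -0.161 0.902 -0.400
outer loop
vertex 1.857 -3.004 3.95
vertex 1.119 -3.286 3.611
vertex 1.345 -2.916 4.354
endloop
endfacet
facet normal 0.590 -0.179 0.787
outer loop
vertex 1.857 -3.004 3.95
vertex 1.345 -2.916 4.354
vertex 1.301 -4.314 4.069
endloop
endfacet

endsolid


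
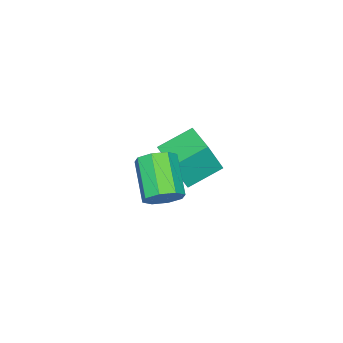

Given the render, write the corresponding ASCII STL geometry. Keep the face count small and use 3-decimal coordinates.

solid 
facet normal 0.638 0.591 -0.494
outer loop
vertex 3.839 4.441 2.327
vertex 3.339 4.341 1.562
vertex 3.338 4.932 2.267
endloop
endfacet
facet normal 0.294 0.406 0.865
outer loop
vertex 3.839 4.441 2.327
vertex 3.338 4.932 2.267
vertex 2.501 3.199 3.364
endloop
endfacet
facet normal 0.293 0.406 0.865
outer loop
vertex 2.501 3.199 3.364
vertex 3.338 4.932 2.267
vertex 1.999 3.689 3.304
endloop
endfacet
facet normal -0.637 -0.592 0.493
outer loop
vertex 2.501 3.199 3.364
vertex 1.999 3.689 3.304
vertex 2.001 3.099 2.598
endloop
endfacet
facet normal 0.637 0.591 -0.495
outer loop
vertex 3.338 4.932 2.267
vertex 3.339 4.341 1.562
vertex 2.837 5.076 1.794
endloop
endfacet
facet normal -0.297 0.780 0.552
outer loop
vertex 3.338 4.932 2.267
vertex 2.837 5.076 1.794
vertex 1.999 3.689 3.304
endloop
endfacet
facet normal -0.296 0.780 0.552
outer loop
vertex 1.999 3.689 3.304
vertex 2.837 5.076 1.794
vertex 1.499 3.834 2.831
endloop
endfacet
facet normal -0.638 -0.592 0.493
outer loop
vertex 1.999 3.689 3.304
vertex 1.499 3.834 2.831
vertex 2.001 3.099 2.598
endloop
endfacet
facet normal 0.637 0.591 -0.494
outer loop
vertex 2.837 5.076 1.794
vertex 3.339 4.341 1.562
vertex 2.63 4.79 1.185
endloop
endfacet
facet normal -0.712 0.697 -0.085
outer loop
vertex 2.837 5.076 1.794
vertex 2.63 4.79 1.185
vertex 1.499 3.834 2.831
endloop
endfacet
facet normal -0.712 0.697 -0.085
outer loop
vertex 1.499 3.834 2.831
vertex 2.63 4.79 1.185
vertex 1.292 3.548 2.221
endloop
endfacet
facet normal -0.637 -0.592 0.494
outer loop
vertex 1.499 3.834 2.831
vertex 1.292 3.548 2.221
vertex 2.001 3.099 2.598
endloop
endfacet
facet normal 0.637 0.592 -0.493
outer loop
vertex 2.63 4.79 1.185
vertex 3.339 4.341 1.562
vertex 2.839 4.241 0.796
endloop
endfacet
facet normal -0.711 0.206 -0.672
outer loop
vertex 2.63 4.79 1.185
vertex 2.839 4.241 0.796
vertex 1.292 3.548 2.221
endloop
endfacet
facet normal -0.711 0.205 -0.673
outer loop
vertex 1.292 3.548 2.221
vertex 2.839 4.241 0.796
vertex 1.501 2.999 1.833
endloop
endfacet
facet normal -0.637 -0.592 0.494
outer loop
vertex 1.292 3.548 2.221
vertex 1.501 2.999 1.833
vertex 2.001 3.099 2.598
endloop
endfacet
facet normal 0.637 0.592 -0.493
outer loop
vertex 2.839 4.241 0.796
vertex 3.339 4.341 1.562
vertex 3.341 3.751 0.856
endloop
endfacet
facet normal -0.293 -0.406 -0.865
outer loop
vertex 2.839 4.241 0.796
vertex 3.341 3.751 0.856
vertex 1.501 2.999 1.833
endloop
endfacet
facet normal -0.294 -0.406 -0.866
outer loop
vertex 1.501 2.999 1.833
vertex 3.341 3.751 0.856
vertex 2.002 2.508 1.893
endloop
endfacet
facet normal -0.638 -0.591 0.494
outer loop
vertex 1.501 2.999 1.833
vertex 2.002 2.508 1.893
vertex 2.001 3.099 2.598
endloop
endfacet
facet normal 0.638 0.592 -0.493
outer loop
vertex 3.341 3.751 0.856
vertex 3.339 4.341 1.562
vertex 3.841 3.606 1.329
endloop
endfacet
facet normal 0.296 -0.780 -0.552
outer loop
vertex 3.341 3.751 0.856
vertex 3.841 3.606 1.329
vertex 2.002 2.508 1.893
endloop
endfacet
facet normal 0.296 -0.780 -0.551
outer loop
vertex 2.002 2.508 1.893
vertex 3.841 3.606 1.329
vertex 2.503 2.364 2.366
endloop
endfacet
facet normal -0.637 -0.591 0.495
outer loop
vertex 2.002 2.508 1.893
vertex 2.503 2.364 2.366
vertex 2.001 3.099 2.598
endloop
endfacet
facet normal 0.637 0.592 -0.494
outer loop
vertex 3.841 3.606 1.329
vertex 3.339 4.341 1.562
vertex 4.048 3.892 1.939
endloop
endfacet
facet normal 0.712 -0.697 0.085
outer loop
vertex 3.841 3.606 1.329
vertex 4.048 3.892 1.939
vertex 2.503 2.364 2.366
endloop
endfacet
facet normal 0.712 -0.697 0.085
outer loop
vertex 2.503 2.364 2.366
vertex 4.048 3.892 1.939
vertex 2.71 2.65 2.975
endloop
endfacet
facet normal -0.637 -0.591 0.494
outer loop
vertex 2.503 2.364 2.366
vertex 2.71 2.65 2.975
vertex 2.001 3.099 2.598
endloop
endfacet
facet normal 0.637 0.592 -0.494
outer loop
vertex 4.048 3.892 1.939
vertex 3.339 4.341 1.562
vertex 3.839 4.441 2.327
endloop
endfacet
facet normal 0.711 -0.205 0.673
outer loop
vertex 4.048 3.892 1.939
vertex 3.839 4.441 2.327
vertex 2.71 2.65 2.975
endloop
endfacet
facet normal 0.711 -0.205 0.672
outer loop
vertex 2.71 2.65 2.975
vertex 3.839 4.441 2.327
vertex 2.501 3.199 3.364
endloop
endfacet
facet normal -0.637 -0.592 0.493
outer loop
vertex 2.71 2.65 2.975
vertex 2.501 3.199 3.364
vertex 2.001 3.099 2.598
endloop
endfacet
facet normal -0.551 -0.834 -0.008
outer loop
vertex -1.1 1.17 -0.109
vertex -2.545 2.118 0.606
vertex -1.723 1.599 -1.939
endloop
endfacet
facet normal 0.773 -0.507 -0.382
outer loop
vertex -0.835 2.942 -1.926
vertex -1.1 1.17 -0.109
vertex -1.723 1.599 -1.939
endloop
endfacet
facet normal -0.551 -0.834 -0.008
outer loop
vertex -1.723 1.599 -1.939
vertex -2.545 2.118 0.606
vertex -3.168 2.547 -1.224
endloop
endfacet
facet normal -0.315 0.217 -0.924
outer loop
vertex -3.168 2.547 -1.224
vertex -0.835 2.942 -1.926
vertex -1.723 1.599 -1.939
endloop
endfacet
facet normal 0.315 -0.217 0.924
outer loop
vertex -1.1 1.17 -0.109
vertex -1.657 3.461 0.619
vertex -2.545 2.118 0.606
endloop
endfacet
facet normal 0.773 -0.507 -0.382
outer loop
vertex -0.212 2.513 -0.096
vertex -1.1 1.17 -0.109
vertex -0.835 2.942 -1.926
endloop
endfacet
facet normal 0.315 -0.217 0.924
outer loop
vertex -0.212 2.513 -0.096
vertex -1.657 3.461 0.619
vertex -1.1 1.17 -0.109
endloop
endfacet
facet normal -0.773 0.507 0.382
outer loop
vertex -2.545 2.118 0.606
vertex -1.657 3.461 0.619
vertex -3.168 2.547 -1.224
endloop
endfacet
facet normal -0.315 0.217 -0.924
outer loop
vertex -2.28 3.89 -1.211
vertex -0.835 2.942 -1.926
vertex -3.168 2.547 -1.224
endloop
endfacet
facet normal -0.773 0.507 0.382
outer loop
vertex -3.168 2.547 -1.224
vertex -1.657 3.461 0.619
vertex -2.28 3.89 -1.211
endloop
endfacet
facet normal 0.551 0.834 0.008
outer loop
vertex -2.28 3.89 -1.211
vertex -0.212 2.513 -0.096
vertex -0.835 2.942 -1.926
endloop
endfacet
facet normal 0.551 0.834 0.008
outer loop
vertex -1.657 3.461 0.619
vertex -0.212 2.513 -0.096
vertex -2.28 3.89 -1.211
endloop
endfacet

endsolid


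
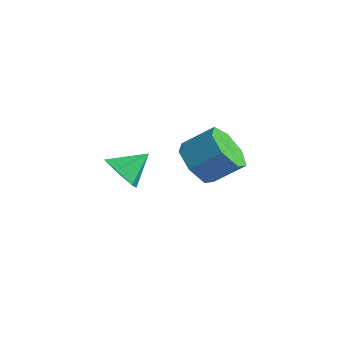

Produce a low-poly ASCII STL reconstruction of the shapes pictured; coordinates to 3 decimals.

solid 
facet normal -0.519 -0.605 -0.603
outer loop
vertex -3.53 -0.386 -3.526
vertex -3.946 -0.707 -2.846
vertex -4.16 -0.034 -3.337
endloop
endfacet
facet normal 0.131 0.641 -0.756
outer loop
vertex -3.53 -0.386 -3.526
vertex -4.16 -0.034 -3.337
vertex -2.917 0.328 -2.815
endloop
endfacet
facet normal 0.130 0.642 -0.756
outer loop
vertex -2.917 0.328 -2.815
vertex -4.16 -0.034 -3.337
vertex -3.548 0.68 -2.625
endloop
endfacet
facet normal 0.519 0.605 0.603
outer loop
vertex -2.917 0.328 -2.815
vertex -3.548 0.68 -2.625
vertex -3.334 0.007 -2.134
endloop
endfacet
facet normal -0.519 -0.605 -0.604
outer loop
vertex -4.16 -0.034 -3.337
vertex -3.946 -0.707 -2.846
vertex -4.63 -0.189 -2.778
endloop
endfacet
facet normal -0.579 0.768 -0.273
outer loop
vertex -4.16 -0.034 -3.337
vertex -4.63 -0.189 -2.778
vertex -3.548 0.68 -2.625
endloop
endfacet
facet normal -0.579 0.769 -0.272
outer loop
vertex -3.548 0.68 -2.625
vertex -4.63 -0.189 -2.778
vertex -4.017 0.525 -2.066
endloop
endfacet
facet normal 0.519 0.605 0.603
outer loop
vertex -3.548 0.68 -2.625
vertex -4.017 0.525 -2.066
vertex -3.334 0.007 -2.134
endloop
endfacet
facet normal -0.519 -0.606 -0.603
outer loop
vertex -4.63 -0.189 -2.778
vertex -3.946 -0.707 -2.846
vertex -4.584 -0.734 -2.27
endloop
endfacet
facet normal -0.852 0.316 0.417
outer loop
vertex -4.63 -0.189 -2.778
vertex -4.584 -0.734 -2.27
vertex -4.017 0.525 -2.066
endloop
endfacet
facet normal -0.853 0.317 0.415
outer loop
vertex -4.017 0.525 -2.066
vertex -4.584 -0.734 -2.27
vertex -3.972 -0.02 -1.558
endloop
endfacet
facet normal 0.519 0.605 0.603
outer loop
vertex -4.017 0.525 -2.066
vertex -3.972 -0.02 -1.558
vertex -3.334 0.007 -2.134
endloop
endfacet
facet normal -0.520 -0.605 -0.604
outer loop
vertex -4.584 -0.734 -2.27
vertex -3.946 -0.707 -2.846
vertex -4.059 -1.259 -2.196
endloop
endfacet
facet normal -0.485 -0.373 0.791
outer loop
vertex -4.584 -0.734 -2.27
vertex -4.059 -1.259 -2.196
vertex -3.972 -0.02 -1.558
endloop
endfacet
facet normal -0.484 -0.374 0.792
outer loop
vertex -3.972 -0.02 -1.558
vertex -4.059 -1.259 -2.196
vertex -3.446 -0.544 -1.484
endloop
endfacet
facet normal 0.519 0.606 0.603
outer loop
vertex -3.972 -0.02 -1.558
vertex -3.446 -0.544 -1.484
vertex -3.334 0.007 -2.134
endloop
endfacet
facet normal -0.518 -0.605 -0.604
outer loop
vertex -4.059 -1.259 -2.196
vertex -3.946 -0.707 -2.846
vertex -3.448 -1.368 -2.611
endloop
endfacet
facet normal 0.249 -0.782 0.571
outer loop
vertex -4.059 -1.259 -2.196
vertex -3.448 -1.368 -2.611
vertex -3.446 -0.544 -1.484
endloop
endfacet
facet normal 0.248 -0.782 0.572
outer loop
vertex -3.446 -0.544 -1.484
vertex -3.448 -1.368 -2.611
vertex -2.836 -0.654 -1.899
endloop
endfacet
facet normal 0.519 0.606 0.603
outer loop
vertex -3.446 -0.544 -1.484
vertex -2.836 -0.654 -1.899
vertex -3.334 0.007 -2.134
endloop
endfacet
facet normal -0.520 -0.606 -0.602
outer loop
vertex -3.448 -1.368 -2.611
vertex -3.946 -0.707 -2.846
vertex -3.213 -0.98 -3.204
endloop
endfacet
facet normal 0.794 -0.602 -0.079
outer loop
vertex -3.448 -1.368 -2.611
vertex -3.213 -0.98 -3.204
vertex -2.836 -0.654 -1.899
endloop
endfacet
facet normal 0.795 -0.601 -0.079
outer loop
vertex -2.836 -0.654 -1.899
vertex -3.213 -0.98 -3.204
vertex -2.601 -0.265 -2.492
endloop
endfacet
facet normal 0.519 0.606 0.603
outer loop
vertex -2.836 -0.654 -1.899
vertex -2.601 -0.265 -2.492
vertex -3.334 0.007 -2.134
endloop
endfacet
facet normal -0.520 -0.605 -0.603
outer loop
vertex -3.213 -0.98 -3.204
vertex -3.946 -0.707 -2.846
vertex -3.53 -0.386 -3.526
endloop
endfacet
facet normal 0.742 0.033 -0.670
outer loop
vertex -3.213 -0.98 -3.204
vertex -3.53 -0.386 -3.526
vertex -2.601 -0.265 -2.492
endloop
endfacet
facet normal 0.742 0.030 -0.670
outer loop
vertex -2.601 -0.265 -2.492
vertex -3.53 -0.386 -3.526
vertex -2.917 0.328 -2.815
endloop
endfacet
facet normal 0.519 0.605 0.603
outer loop
vertex -2.601 -0.265 -2.492
vertex -2.917 0.328 -2.815
vertex -3.334 0.007 -2.134
endloop
endfacet
facet normal -0.208 -0.784 -0.584
outer loop
vertex -2.925 -3.777 -2.106
vertex -3.599 -3.672 -2.007
vertex -3.276 -3.365 -2.534
endloop
endfacet
facet normal 0.829 0.534 -0.166
outer loop
vertex -2.925 -3.777 -2.106
vertex -3.276 -3.365 -2.534
vertex -3.381 -2.848 -1.393
endloop
endfacet
facet normal -0.208 -0.784 -0.584
outer loop
vertex -3.276 -3.365 -2.534
vertex -3.599 -3.672 -2.007
vertex -3.951 -3.26 -2.435
endloop
endfacet
facet normal 0.082 0.911 -0.405
outer loop
vertex -3.276 -3.365 -2.534
vertex -3.951 -3.26 -2.435
vertex -3.381 -2.848 -1.393
endloop
endfacet
facet normal -0.209 -0.785 -0.584
outer loop
vertex -3.951 -3.26 -2.435
vertex -3.599 -3.672 -2.007
vertex -4.274 -3.566 -1.908
endloop
endfacet
facet normal -0.643 0.764 0.050
outer loop
vertex -3.951 -3.26 -2.435
vertex -4.274 -3.566 -1.908
vertex -3.381 -2.848 -1.393
endloop
endfacet
facet normal -0.209 -0.784 -0.584
outer loop
vertex -4.274 -3.566 -1.908
vertex -3.599 -3.672 -2.007
vertex -3.923 -3.978 -1.48
endloop
endfacet
facet normal -0.623 0.242 0.744
outer loop
vertex -4.274 -3.566 -1.908
vertex -3.923 -3.978 -1.48
vertex -3.381 -2.848 -1.393
endloop
endfacet
facet normal -0.209 -0.784 -0.584
outer loop
vertex -3.923 -3.978 -1.48
vertex -3.599 -3.672 -2.007
vertex -3.248 -4.084 -1.579
endloop
endfacet
facet normal 0.123 -0.135 0.983
outer loop
vertex -3.923 -3.978 -1.48
vertex -3.248 -4.084 -1.579
vertex -3.381 -2.848 -1.393
endloop
endfacet
facet normal -0.208 -0.784 -0.584
outer loop
vertex -3.248 -4.084 -1.579
vertex -3.599 -3.672 -2.007
vertex -2.925 -3.777 -2.106
endloop
endfacet
facet normal 0.849 0.012 0.528
outer loop
vertex -3.248 -4.084 -1.579
vertex -2.925 -3.777 -2.106
vertex -3.381 -2.848 -1.393
endloop
endfacet

endsolid


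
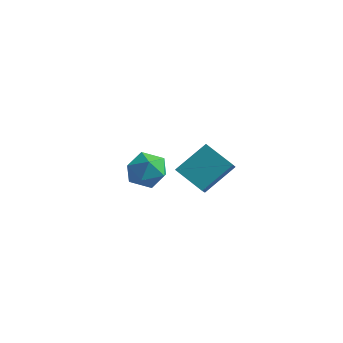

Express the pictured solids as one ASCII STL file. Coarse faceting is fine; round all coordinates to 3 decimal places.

solid 
facet normal -0.869 0.052 0.493
outer loop
vertex 1.315 -0.366 2.5
vertex 1.959 0.779 3.515
vertex 1.016 0.335 1.899
endloop
endfacet
facet normal -0.388 -0.690 -0.611
outer loop
vertex 2.241 0.261 1.205
vertex 1.315 -0.366 2.5
vertex 1.016 0.335 1.899
endloop
endfacet
facet normal -0.869 0.052 0.493
outer loop
vertex 1.016 0.335 1.899
vertex 1.959 0.779 3.515
vertex 1.66 1.479 2.914
endloop
endfacet
facet normal -0.307 0.722 -0.619
outer loop
vertex 1.66 1.479 2.914
vertex 2.241 0.261 1.205
vertex 1.016 0.335 1.899
endloop
endfacet
facet normal 0.307 -0.722 0.620
outer loop
vertex 1.315 -0.366 2.5
vertex 3.184 0.705 2.821
vertex 1.959 0.779 3.515
endloop
endfacet
facet normal -0.387 -0.690 -0.611
outer loop
vertex 2.54 -0.439 1.806
vertex 1.315 -0.366 2.5
vertex 2.241 0.261 1.205
endloop
endfacet
facet normal 0.308 -0.723 0.619
outer loop
vertex 2.54 -0.439 1.806
vertex 3.184 0.705 2.821
vertex 1.315 -0.366 2.5
endloop
endfacet
facet normal 0.388 0.690 0.611
outer loop
vertex 1.959 0.779 3.515
vertex 3.184 0.705 2.821
vertex 1.66 1.479 2.914
endloop
endfacet
facet normal -0.308 0.722 -0.619
outer loop
vertex 2.885 1.406 2.22
vertex 2.241 0.261 1.205
vertex 1.66 1.479 2.914
endloop
endfacet
facet normal 0.388 0.690 0.612
outer loop
vertex 1.66 1.479 2.914
vertex 3.184 0.705 2.821
vertex 2.885 1.406 2.22
endloop
endfacet
facet normal 0.869 -0.052 -0.493
outer loop
vertex 2.885 1.406 2.22
vertex 2.54 -0.439 1.806
vertex 2.241 0.261 1.205
endloop
endfacet
facet normal 0.869 -0.052 -0.493
outer loop
vertex 3.184 0.705 2.821
vertex 2.54 -0.439 1.806
vertex 2.885 1.406 2.22
endloop
endfacet
facet normal -0.743 0.569 0.351
outer loop
vertex -3.352 3.557 -0.957
vertex -2.847 3.708 -0.133
vertex -2.74 4.316 -0.892
endloop
endfacet
facet normal -0.710 0.604 -0.362
outer loop
vertex -3.352 3.557 -0.957
vertex -2.74 4.316 -0.892
vertex -2.774 3.785 -1.712
endloop
endfacet
facet normal -0.784 -0.058 -0.618
outer loop
vertex -3.352 3.557 -0.957
vertex -2.774 3.785 -1.712
vertex -2.903 2.849 -1.461
endloop
endfacet
facet normal -0.863 -0.501 -0.064
outer loop
vertex -3.352 3.557 -0.957
vertex -2.903 2.849 -1.461
vertex -2.948 2.801 -0.485
endloop
endfacet
facet normal -0.838 -0.114 0.534
outer loop
vertex -3.352 3.557 -0.957
vertex -2.948 2.801 -0.485
vertex -2.847 3.708 -0.133
endloop
endfacet
facet normal -0.062 0.839 -0.541
outer loop
vertex -2.774 3.785 -1.712
vertex -2.74 4.316 -0.892
vertex -1.912 4.079 -1.355
endloop
endfacet
facet normal -0.115 0.783 0.611
outer loop
vertex -2.74 4.316 -0.892
vertex -2.847 3.708 -0.133
vertex -1.957 4.031 -0.379
endloop
endfacet
facet normal -0.266 -0.323 0.908
outer loop
vertex -2.847 3.708 -0.133
vertex -2.948 2.801 -0.485
vertex -2.086 3.095 -0.128
endloop
endfacet
facet normal -0.306 -0.950 -0.061
outer loop
vertex -2.948 2.801 -0.485
vertex -2.903 2.849 -1.461
vertex -2.12 2.564 -0.948
endloop
endfacet
facet normal -0.180 -0.232 -0.956
outer loop
vertex -2.903 2.849 -1.461
vertex -2.774 3.785 -1.712
vertex -2.013 3.172 -1.707
endloop
endfacet
facet normal 0.863 0.501 0.064
outer loop
vertex -1.508 3.323 -0.883
vertex -1.912 4.079 -1.355
vertex -1.957 4.031 -0.379
endloop
endfacet
facet normal 0.784 0.058 0.618
outer loop
vertex -1.508 3.323 -0.883
vertex -1.957 4.031 -0.379
vertex -2.086 3.095 -0.128
endloop
endfacet
facet normal 0.710 -0.604 0.362
outer loop
vertex -1.508 3.323 -0.883
vertex -2.086 3.095 -0.128
vertex -2.12 2.564 -0.948
endloop
endfacet
facet normal 0.743 -0.569 -0.351
outer loop
vertex -1.508 3.323 -0.883
vertex -2.12 2.564 -0.948
vertex -2.013 3.172 -1.707
endloop
endfacet
facet normal 0.838 0.114 -0.534
outer loop
vertex -1.508 3.323 -0.883
vertex -2.013 3.172 -1.707
vertex -1.912 4.079 -1.355
endloop
endfacet
facet normal 0.306 0.950 0.061
outer loop
vertex -1.957 4.031 -0.379
vertex -1.912 4.079 -1.355
vertex -2.74 4.316 -0.892
endloop
endfacet
facet normal 0.180 0.232 0.956
outer loop
vertex -2.086 3.095 -0.128
vertex -1.957 4.031 -0.379
vertex -2.847 3.708 -0.133
endloop
endfacet
facet normal 0.062 -0.839 0.541
outer loop
vertex -2.12 2.564 -0.948
vertex -2.086 3.095 -0.128
vertex -2.948 2.801 -0.485
endloop
endfacet
facet normal 0.115 -0.783 -0.611
outer loop
vertex -2.013 3.172 -1.707
vertex -2.12 2.564 -0.948
vertex -2.903 2.849 -1.461
endloop
endfacet
facet normal 0.266 0.323 -0.908
outer loop
vertex -1.912 4.079 -1.355
vertex -2.013 3.172 -1.707
vertex -2.774 3.785 -1.712
endloop
endfacet

endsolid


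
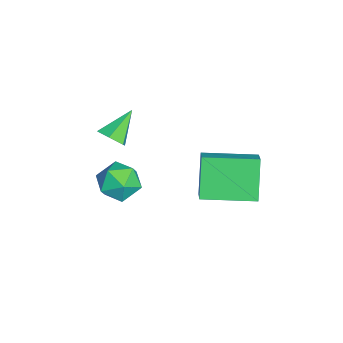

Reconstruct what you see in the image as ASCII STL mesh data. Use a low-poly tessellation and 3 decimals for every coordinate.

solid 
facet normal 0.384 0.180 0.906
outer loop
vertex -1.776 -2.104 -0.601
vertex -1.544 -2.899 -0.541
vertex -1.027 -2.338 -0.872
endloop
endfacet
facet normal 0.417 0.762 0.495
outer loop
vertex -1.776 -2.104 -0.601
vertex -1.027 -2.338 -0.872
vertex -1.48 -1.802 -1.316
endloop
endfacet
facet normal -0.246 0.925 0.289
outer loop
vertex -1.776 -2.104 -0.601
vertex -1.48 -1.802 -1.316
vertex -2.277 -2.031 -1.26
endloop
endfacet
facet normal -0.689 0.444 0.573
outer loop
vertex -1.776 -2.104 -0.601
vertex -2.277 -2.031 -1.26
vertex -2.316 -2.709 -0.781
endloop
endfacet
facet normal -0.300 -0.016 0.954
outer loop
vertex -1.776 -2.104 -0.601
vertex -2.316 -2.709 -0.781
vertex -1.544 -2.899 -0.541
endloop
endfacet
facet normal 0.796 0.599 -0.088
outer loop
vertex -1.48 -1.802 -1.316
vertex -1.027 -2.338 -0.872
vertex -1.064 -2.411 -1.699
endloop
endfacet
facet normal 0.741 -0.343 0.577
outer loop
vertex -1.027 -2.338 -0.872
vertex -1.544 -2.899 -0.541
vertex -1.103 -3.089 -1.22
endloop
endfacet
facet normal -0.366 -0.662 0.654
outer loop
vertex -1.544 -2.899 -0.541
vertex -2.316 -2.709 -0.781
vertex -1.9 -3.318 -1.164
endloop
endfacet
facet normal -0.996 0.084 0.037
outer loop
vertex -2.316 -2.709 -0.781
vertex -2.277 -2.031 -1.26
vertex -2.353 -2.782 -1.608
endloop
endfacet
facet normal -0.278 0.863 -0.422
outer loop
vertex -2.277 -2.031 -1.26
vertex -1.48 -1.802 -1.316
vertex -1.836 -2.221 -1.939
endloop
endfacet
facet normal 0.689 -0.444 -0.573
outer loop
vertex -1.604 -3.016 -1.879
vertex -1.064 -2.411 -1.699
vertex -1.103 -3.089 -1.22
endloop
endfacet
facet normal 0.246 -0.925 -0.289
outer loop
vertex -1.604 -3.016 -1.879
vertex -1.103 -3.089 -1.22
vertex -1.9 -3.318 -1.164
endloop
endfacet
facet normal -0.417 -0.762 -0.495
outer loop
vertex -1.604 -3.016 -1.879
vertex -1.9 -3.318 -1.164
vertex -2.353 -2.782 -1.608
endloop
endfacet
facet normal -0.384 -0.180 -0.906
outer loop
vertex -1.604 -3.016 -1.879
vertex -2.353 -2.782 -1.608
vertex -1.836 -2.221 -1.939
endloop
endfacet
facet normal 0.300 0.016 -0.954
outer loop
vertex -1.604 -3.016 -1.879
vertex -1.836 -2.221 -1.939
vertex -1.064 -2.411 -1.699
endloop
endfacet
facet normal 0.996 -0.084 -0.037
outer loop
vertex -1.103 -3.089 -1.22
vertex -1.064 -2.411 -1.699
vertex -1.027 -2.338 -0.872
endloop
endfacet
facet normal 0.278 -0.863 0.422
outer loop
vertex -1.9 -3.318 -1.164
vertex -1.103 -3.089 -1.22
vertex -1.544 -2.899 -0.541
endloop
endfacet
facet normal -0.796 -0.599 0.088
outer loop
vertex -2.353 -2.782 -1.608
vertex -1.9 -3.318 -1.164
vertex -2.316 -2.709 -0.781
endloop
endfacet
facet normal -0.741 0.343 -0.577
outer loop
vertex -1.836 -2.221 -1.939
vertex -2.353 -2.782 -1.608
vertex -2.277 -2.031 -1.26
endloop
endfacet
facet normal 0.366 0.662 -0.654
outer loop
vertex -1.064 -2.411 -1.699
vertex -1.836 -2.221 -1.939
vertex -1.48 -1.802 -1.316
endloop
endfacet
facet normal 0.622 -0.488 -0.612
outer loop
vertex -0.494 -2.29 1.845
vertex -0.864 -2.694 1.791
vertex -0.87 -2.267 1.444
endloop
endfacet
facet normal 0.134 0.989 -0.069
outer loop
vertex -0.494 -2.29 1.845
vertex -0.87 -2.267 1.444
vertex -1.636 -2.086 2.549
endloop
endfacet
facet normal 0.622 -0.489 -0.612
outer loop
vertex -0.87 -2.267 1.444
vertex -0.864 -2.694 1.791
vertex -1.24 -2.67 1.39
endloop
endfacet
facet normal -0.596 0.616 -0.514
outer loop
vertex -0.87 -2.267 1.444
vertex -1.24 -2.67 1.39
vertex -1.636 -2.086 2.549
endloop
endfacet
facet normal 0.622 -0.489 -0.612
outer loop
vertex -1.24 -2.67 1.39
vertex -0.864 -2.694 1.791
vertex -1.234 -3.097 1.737
endloop
endfacet
facet normal -0.954 -0.197 -0.226
outer loop
vertex -1.24 -2.67 1.39
vertex -1.234 -3.097 1.737
vertex -1.636 -2.086 2.549
endloop
endfacet
facet normal 0.623 -0.490 -0.609
outer loop
vertex -1.234 -3.097 1.737
vertex -0.864 -2.694 1.791
vertex -0.859 -3.12 2.139
endloop
endfacet
facet normal -0.581 -0.637 0.506
outer loop
vertex -1.234 -3.097 1.737
vertex -0.859 -3.12 2.139
vertex -1.636 -2.086 2.549
endloop
endfacet
facet normal 0.622 -0.491 -0.610
outer loop
vertex -0.859 -3.12 2.139
vertex -0.864 -2.694 1.791
vertex -0.489 -2.717 2.192
endloop
endfacet
facet normal 0.151 -0.264 0.953
outer loop
vertex -0.859 -3.12 2.139
vertex -0.489 -2.717 2.192
vertex -1.636 -2.086 2.549
endloop
endfacet
facet normal 0.623 -0.489 -0.611
outer loop
vertex -0.489 -2.717 2.192
vertex -0.864 -2.694 1.791
vertex -0.494 -2.29 1.845
endloop
endfacet
facet normal 0.508 0.547 0.666
outer loop
vertex -0.489 -2.717 2.192
vertex -0.494 -2.29 1.845
vertex -1.636 -2.086 2.549
endloop
endfacet
facet normal -0.836 -0.060 -0.545
outer loop
vertex -1.271 0.093 0.816
vertex -1.345 1.919 0.73
vertex -0.412 0.066 -0.498
endloop
endfacet
facet normal 0.040 -0.998 0.047
outer loop
vertex 0.365 0.121 0.01
vertex -1.271 0.093 0.816
vertex -0.412 0.066 -0.498
endloop
endfacet
facet normal -0.836 -0.059 -0.546
outer loop
vertex -0.412 0.066 -0.498
vertex -1.345 1.919 0.73
vertex -0.486 1.892 -0.583
endloop
endfacet
facet normal 0.548 -0.017 -0.836
outer loop
vertex -0.486 1.892 -0.583
vertex 0.365 0.121 0.01
vertex -0.412 0.066 -0.498
endloop
endfacet
facet normal -0.548 0.017 0.836
outer loop
vertex -1.271 0.093 0.816
vertex -0.568 1.974 1.238
vertex -1.345 1.919 0.73
endloop
endfacet
facet normal 0.040 -0.998 0.047
outer loop
vertex -0.494 0.148 1.323
vertex -1.271 0.093 0.816
vertex 0.365 0.121 0.01
endloop
endfacet
facet normal -0.547 0.017 0.837
outer loop
vertex -0.494 0.148 1.323
vertex -0.568 1.974 1.238
vertex -1.271 0.093 0.816
endloop
endfacet
facet normal -0.040 0.998 -0.047
outer loop
vertex -1.345 1.919 0.73
vertex -0.568 1.974 1.238
vertex -0.486 1.892 -0.583
endloop
endfacet
facet normal 0.547 -0.017 -0.837
outer loop
vertex 0.291 1.947 -0.076
vertex 0.365 0.121 0.01
vertex -0.486 1.892 -0.583
endloop
endfacet
facet normal -0.040 0.998 -0.047
outer loop
vertex -0.486 1.892 -0.583
vertex -0.568 1.974 1.238
vertex 0.291 1.947 -0.076
endloop
endfacet
facet normal 0.836 0.060 0.546
outer loop
vertex 0.291 1.947 -0.076
vertex -0.494 0.148 1.323
vertex 0.365 0.121 0.01
endloop
endfacet
facet normal 0.836 0.059 0.545
outer loop
vertex -0.568 1.974 1.238
vertex -0.494 0.148 1.323
vertex 0.291 1.947 -0.076
endloop
endfacet

endsolid


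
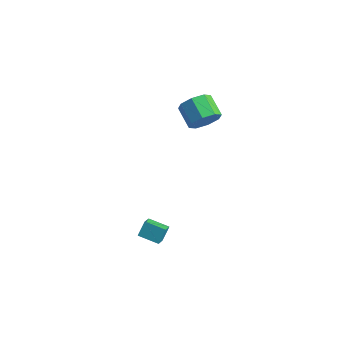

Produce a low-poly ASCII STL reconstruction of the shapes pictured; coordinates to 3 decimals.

solid 
facet normal -0.931 -0.295 0.215
outer loop
vertex -3.553 -1.74 -3.136
vertex -3.929 -0.969 -3.706
vertex -3.55 -2.358 -3.972
endloop
endfacet
facet normal 0.366 -0.748 0.554
outer loop
vertex -2.331 -1.971 -4.254
vertex -3.553 -1.74 -3.136
vertex -3.55 -2.358 -3.972
endloop
endfacet
facet normal -0.931 -0.295 0.216
outer loop
vertex -3.55 -2.358 -3.972
vertex -3.929 -0.969 -3.706
vertex -3.927 -1.587 -4.542
endloop
endfacet
facet normal 0.002 -0.594 -0.805
outer loop
vertex -3.927 -1.587 -4.542
vertex -2.331 -1.971 -4.254
vertex -3.55 -2.358 -3.972
endloop
endfacet
facet normal -0.002 0.594 0.805
outer loop
vertex -3.553 -1.74 -3.136
vertex -2.71 -0.582 -3.988
vertex -3.929 -0.969 -3.706
endloop
endfacet
facet normal 0.365 -0.748 0.554
outer loop
vertex -2.333 -1.353 -3.418
vertex -3.553 -1.74 -3.136
vertex -2.331 -1.971 -4.254
endloop
endfacet
facet normal -0.002 0.594 0.805
outer loop
vertex -2.333 -1.353 -3.418
vertex -2.71 -0.582 -3.988
vertex -3.553 -1.74 -3.136
endloop
endfacet
facet normal -0.366 0.748 -0.554
outer loop
vertex -3.929 -0.969 -3.706
vertex -2.71 -0.582 -3.988
vertex -3.927 -1.587 -4.542
endloop
endfacet
facet normal 0.002 -0.594 -0.805
outer loop
vertex -2.707 -1.2 -4.824
vertex -2.331 -1.971 -4.254
vertex -3.927 -1.587 -4.542
endloop
endfacet
facet normal -0.365 0.748 -0.554
outer loop
vertex -3.927 -1.587 -4.542
vertex -2.71 -0.582 -3.988
vertex -2.707 -1.2 -4.824
endloop
endfacet
facet normal 0.931 0.295 -0.216
outer loop
vertex -2.707 -1.2 -4.824
vertex -2.333 -1.353 -3.418
vertex -2.331 -1.971 -4.254
endloop
endfacet
facet normal 0.931 0.296 -0.215
outer loop
vertex -2.71 -0.582 -3.988
vertex -2.333 -1.353 -3.418
vertex -2.707 -1.2 -4.824
endloop
endfacet
facet normal 0.817 -0.349 -0.459
outer loop
vertex -2.398 3.051 4.035
vertex -2.949 2.884 3.181
vertex -2.403 3.674 3.552
endloop
endfacet
facet normal 0.577 0.503 0.643
outer loop
vertex -2.398 3.051 4.035
vertex -2.403 3.674 3.552
vertex -3.639 3.583 4.733
endloop
endfacet
facet normal 0.577 0.503 0.643
outer loop
vertex -3.639 3.583 4.733
vertex -2.403 3.674 3.552
vertex -3.644 4.206 4.25
endloop
endfacet
facet normal -0.817 0.350 0.459
outer loop
vertex -3.639 3.583 4.733
vertex -3.644 4.206 4.25
vertex -4.191 3.416 3.879
endloop
endfacet
facet normal 0.817 -0.349 -0.459
outer loop
vertex -2.403 3.674 3.552
vertex -2.949 2.884 3.181
vertex -2.728 3.835 2.852
endloop
endfacet
facet normal 0.405 0.914 0.022
outer loop
vertex -2.403 3.674 3.552
vertex -2.728 3.835 2.852
vertex -3.644 4.206 4.25
endloop
endfacet
facet normal 0.404 0.915 0.022
outer loop
vertex -3.644 4.206 4.25
vertex -2.728 3.835 2.852
vertex -3.969 4.366 3.55
endloop
endfacet
facet normal -0.817 0.350 0.459
outer loop
vertex -3.644 4.206 4.25
vertex -3.969 4.366 3.55
vertex -4.191 3.416 3.879
endloop
endfacet
facet normal 0.817 -0.349 -0.460
outer loop
vertex -2.728 3.835 2.852
vertex -2.949 2.884 3.181
vertex -3.183 3.438 2.345
endloop
endfacet
facet normal -0.007 0.790 -0.613
outer loop
vertex -2.728 3.835 2.852
vertex -3.183 3.438 2.345
vertex -3.969 4.366 3.55
endloop
endfacet
facet normal -0.006 0.791 -0.612
outer loop
vertex -3.969 4.366 3.55
vertex -3.183 3.438 2.345
vertex -4.424 3.97 3.043
endloop
endfacet
facet normal -0.816 0.350 0.459
outer loop
vertex -3.969 4.366 3.55
vertex -4.424 3.97 3.043
vertex -4.191 3.416 3.879
endloop
endfacet
facet normal 0.817 -0.349 -0.460
outer loop
vertex -3.183 3.438 2.345
vertex -2.949 2.884 3.181
vertex -3.501 2.717 2.327
endloop
endfacet
facet normal -0.412 0.204 -0.888
outer loop
vertex -3.183 3.438 2.345
vertex -3.501 2.717 2.327
vertex -4.424 3.97 3.043
endloop
endfacet
facet normal -0.412 0.204 -0.888
outer loop
vertex -4.424 3.97 3.043
vertex -3.501 2.717 2.327
vertex -4.742 3.249 3.025
endloop
endfacet
facet normal -0.817 0.349 0.459
outer loop
vertex -4.424 3.97 3.043
vertex -4.742 3.249 3.025
vertex -4.191 3.416 3.879
endloop
endfacet
facet normal 0.817 -0.350 -0.459
outer loop
vertex -3.501 2.717 2.327
vertex -2.949 2.884 3.181
vertex -3.496 2.094 2.81
endloop
endfacet
facet normal -0.577 -0.503 -0.643
outer loop
vertex -3.501 2.717 2.327
vertex -3.496 2.094 2.81
vertex -4.742 3.249 3.025
endloop
endfacet
facet normal -0.577 -0.503 -0.643
outer loop
vertex -4.742 3.249 3.025
vertex -3.496 2.094 2.81
vertex -4.737 2.626 3.508
endloop
endfacet
facet normal -0.817 0.349 0.459
outer loop
vertex -4.742 3.249 3.025
vertex -4.737 2.626 3.508
vertex -4.191 3.416 3.879
endloop
endfacet
facet normal 0.817 -0.350 -0.459
outer loop
vertex -3.496 2.094 2.81
vertex -2.949 2.884 3.181
vertex -3.171 1.934 3.51
endloop
endfacet
facet normal -0.404 -0.914 -0.021
outer loop
vertex -3.496 2.094 2.81
vertex -3.171 1.934 3.51
vertex -4.737 2.626 3.508
endloop
endfacet
facet normal -0.404 -0.914 -0.023
outer loop
vertex -4.737 2.626 3.508
vertex -3.171 1.934 3.51
vertex -4.412 2.465 4.208
endloop
endfacet
facet normal -0.817 0.349 0.459
outer loop
vertex -4.737 2.626 3.508
vertex -4.412 2.465 4.208
vertex -4.191 3.416 3.879
endloop
endfacet
facet normal 0.816 -0.350 -0.459
outer loop
vertex -3.171 1.934 3.51
vertex -2.949 2.884 3.181
vertex -2.716 2.33 4.017
endloop
endfacet
facet normal 0.006 -0.791 0.612
outer loop
vertex -3.171 1.934 3.51
vertex -2.716 2.33 4.017
vertex -4.412 2.465 4.208
endloop
endfacet
facet normal 0.006 -0.790 0.613
outer loop
vertex -4.412 2.465 4.208
vertex -2.716 2.33 4.017
vertex -3.957 2.862 4.715
endloop
endfacet
facet normal -0.817 0.349 0.460
outer loop
vertex -4.412 2.465 4.208
vertex -3.957 2.862 4.715
vertex -4.191 3.416 3.879
endloop
endfacet
facet normal 0.817 -0.349 -0.459
outer loop
vertex -2.716 2.33 4.017
vertex -2.949 2.884 3.181
vertex -2.398 3.051 4.035
endloop
endfacet
facet normal 0.412 -0.204 0.888
outer loop
vertex -2.716 2.33 4.017
vertex -2.398 3.051 4.035
vertex -3.957 2.862 4.715
endloop
endfacet
facet normal 0.412 -0.204 0.888
outer loop
vertex -3.957 2.862 4.715
vertex -2.398 3.051 4.035
vertex -3.639 3.583 4.733
endloop
endfacet
facet normal -0.817 0.349 0.460
outer loop
vertex -3.957 2.862 4.715
vertex -3.639 3.583 4.733
vertex -4.191 3.416 3.879
endloop
endfacet

endsolid


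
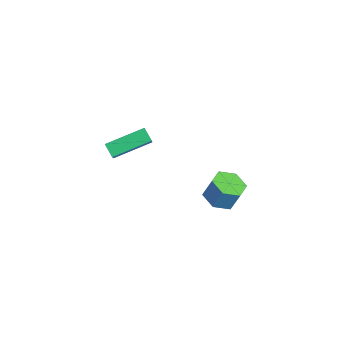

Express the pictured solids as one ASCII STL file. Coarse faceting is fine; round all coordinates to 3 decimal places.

solid 
facet normal -0.785 -0.107 0.611
outer loop
vertex -0.467 -5.168 3.604
vertex -0.23 -3.086 4.273
vertex -1.517 -4.645 2.346
endloop
endfacet
facet normal -0.107 -0.947 -0.304
outer loop
vertex -0.85 -4.554 1.827
vertex -0.467 -5.168 3.604
vertex -1.517 -4.645 2.346
endloop
endfacet
facet normal -0.785 -0.107 0.611
outer loop
vertex -1.517 -4.645 2.346
vertex -0.23 -3.086 4.273
vertex -1.28 -2.562 3.015
endloop
endfacet
facet normal -0.610 0.304 -0.731
outer loop
vertex -1.28 -2.562 3.015
vertex -0.85 -4.554 1.827
vertex -1.517 -4.645 2.346
endloop
endfacet
facet normal 0.610 -0.304 0.731
outer loop
vertex -0.467 -5.168 3.604
vertex 0.437 -2.995 3.754
vertex -0.23 -3.086 4.273
endloop
endfacet
facet normal -0.109 -0.947 -0.304
outer loop
vertex 0.2 -5.078 3.085
vertex -0.467 -5.168 3.604
vertex -0.85 -4.554 1.827
endloop
endfacet
facet normal 0.610 -0.304 0.731
outer loop
vertex 0.2 -5.078 3.085
vertex 0.437 -2.995 3.754
vertex -0.467 -5.168 3.604
endloop
endfacet
facet normal 0.108 0.946 0.304
outer loop
vertex -0.23 -3.086 4.273
vertex 0.437 -2.995 3.754
vertex -1.28 -2.562 3.015
endloop
endfacet
facet normal -0.610 0.304 -0.731
outer loop
vertex -0.613 -2.472 2.496
vertex -0.85 -4.554 1.827
vertex -1.28 -2.562 3.015
endloop
endfacet
facet normal 0.108 0.947 0.303
outer loop
vertex -1.28 -2.562 3.015
vertex 0.437 -2.995 3.754
vertex -0.613 -2.472 2.496
endloop
endfacet
facet normal 0.785 0.107 -0.611
outer loop
vertex -0.613 -2.472 2.496
vertex 0.2 -5.078 3.085
vertex -0.85 -4.554 1.827
endloop
endfacet
facet normal 0.785 0.107 -0.611
outer loop
vertex 0.437 -2.995 3.754
vertex 0.2 -5.078 3.085
vertex -0.613 -2.472 2.496
endloop
endfacet
facet normal -0.211 -0.296 -0.932
outer loop
vertex 0.316 1.642 -4.357
vertex -0.647 1.493 -4.092
vertex -0.353 2.393 -4.444
endloop
endfacet
facet normal 0.719 0.599 -0.352
outer loop
vertex 0.316 1.642 -4.357
vertex -0.353 2.393 -4.444
vertex 0.611 2.055 -3.052
endloop
endfacet
facet normal 0.719 0.600 -0.352
outer loop
vertex 0.611 2.055 -3.052
vertex -0.353 2.393 -4.444
vertex -0.059 2.807 -3.139
endloop
endfacet
facet normal 0.210 0.295 0.932
outer loop
vertex 0.611 2.055 -3.052
vertex -0.059 2.807 -3.139
vertex -0.353 1.907 -2.788
endloop
endfacet
facet normal -0.210 -0.296 -0.932
outer loop
vertex -0.353 2.393 -4.444
vertex -0.647 1.493 -4.092
vertex -1.316 2.245 -4.18
endloop
endfacet
facet normal -0.214 0.944 -0.251
outer loop
vertex -0.353 2.393 -4.444
vertex -1.316 2.245 -4.18
vertex -0.059 2.807 -3.139
endloop
endfacet
facet normal -0.215 0.944 -0.250
outer loop
vertex -0.059 2.807 -3.139
vertex -1.316 2.245 -4.18
vertex -1.022 2.658 -2.875
endloop
endfacet
facet normal 0.210 0.295 0.932
outer loop
vertex -0.059 2.807 -3.139
vertex -1.022 2.658 -2.875
vertex -0.353 1.907 -2.788
endloop
endfacet
facet normal -0.210 -0.296 -0.932
outer loop
vertex -1.316 2.245 -4.18
vertex -0.647 1.493 -4.092
vertex -1.611 1.345 -3.828
endloop
endfacet
facet normal -0.933 0.345 0.101
outer loop
vertex -1.316 2.245 -4.18
vertex -1.611 1.345 -3.828
vertex -1.022 2.658 -2.875
endloop
endfacet
facet normal -0.933 0.345 0.102
outer loop
vertex -1.022 2.658 -2.875
vertex -1.611 1.345 -3.828
vertex -1.316 1.758 -2.523
endloop
endfacet
facet normal 0.211 0.296 0.932
outer loop
vertex -1.022 2.658 -2.875
vertex -1.316 1.758 -2.523
vertex -0.353 1.907 -2.788
endloop
endfacet
facet normal -0.210 -0.295 -0.932
outer loop
vertex -1.611 1.345 -3.828
vertex -0.647 1.493 -4.092
vertex -0.941 0.593 -3.741
endloop
endfacet
facet normal -0.719 -0.600 0.352
outer loop
vertex -1.611 1.345 -3.828
vertex -0.941 0.593 -3.741
vertex -1.316 1.758 -2.523
endloop
endfacet
facet normal -0.719 -0.599 0.352
outer loop
vertex -1.316 1.758 -2.523
vertex -0.941 0.593 -3.741
vertex -0.647 1.007 -2.436
endloop
endfacet
facet normal 0.211 0.296 0.932
outer loop
vertex -1.316 1.758 -2.523
vertex -0.647 1.007 -2.436
vertex -0.353 1.907 -2.788
endloop
endfacet
facet normal -0.210 -0.295 -0.932
outer loop
vertex -0.941 0.593 -3.741
vertex -0.647 1.493 -4.092
vertex 0.022 0.742 -4.005
endloop
endfacet
facet normal 0.215 -0.944 0.251
outer loop
vertex -0.941 0.593 -3.741
vertex 0.022 0.742 -4.005
vertex -0.647 1.007 -2.436
endloop
endfacet
facet normal 0.214 -0.944 0.251
outer loop
vertex -0.647 1.007 -2.436
vertex 0.022 0.742 -4.005
vertex 0.316 1.155 -2.7
endloop
endfacet
facet normal 0.210 0.296 0.932
outer loop
vertex -0.647 1.007 -2.436
vertex 0.316 1.155 -2.7
vertex -0.353 1.907 -2.788
endloop
endfacet
facet normal -0.211 -0.296 -0.932
outer loop
vertex 0.022 0.742 -4.005
vertex -0.647 1.493 -4.092
vertex 0.316 1.642 -4.357
endloop
endfacet
facet normal 0.933 -0.344 -0.101
outer loop
vertex 0.022 0.742 -4.005
vertex 0.316 1.642 -4.357
vertex 0.316 1.155 -2.7
endloop
endfacet
facet normal 0.933 -0.346 -0.102
outer loop
vertex 0.316 1.155 -2.7
vertex 0.316 1.642 -4.357
vertex 0.611 2.055 -3.052
endloop
endfacet
facet normal 0.210 0.296 0.932
outer loop
vertex 0.316 1.155 -2.7
vertex 0.611 2.055 -3.052
vertex -0.353 1.907 -2.788
endloop
endfacet

endsolid
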